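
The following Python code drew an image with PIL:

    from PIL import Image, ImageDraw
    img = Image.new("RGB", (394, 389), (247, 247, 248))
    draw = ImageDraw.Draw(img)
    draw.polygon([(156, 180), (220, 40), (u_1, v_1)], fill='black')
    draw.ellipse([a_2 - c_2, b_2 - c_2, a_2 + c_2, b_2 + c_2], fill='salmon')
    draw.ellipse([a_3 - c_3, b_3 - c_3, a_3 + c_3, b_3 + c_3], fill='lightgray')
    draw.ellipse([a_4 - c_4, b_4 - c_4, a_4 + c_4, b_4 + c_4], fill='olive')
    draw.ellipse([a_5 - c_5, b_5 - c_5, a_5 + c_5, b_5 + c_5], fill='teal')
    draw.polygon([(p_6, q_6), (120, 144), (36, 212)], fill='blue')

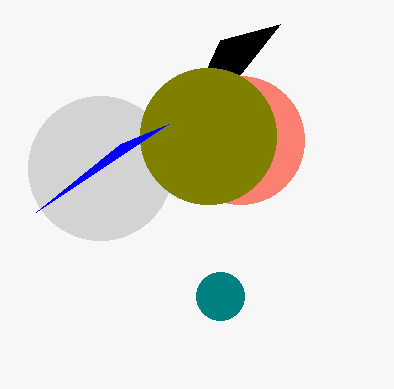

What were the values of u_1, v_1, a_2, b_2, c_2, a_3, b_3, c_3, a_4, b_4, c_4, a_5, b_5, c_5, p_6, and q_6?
u_1 = 280; v_1 = 24; a_2 = 240; b_2 = 140; c_2 = 64; a_3 = 100; b_3 = 168; c_3 = 72; a_4 = 208; b_4 = 136; c_4 = 68; a_5 = 220; b_5 = 296; c_5 = 24; p_6 = 168; q_6 = 124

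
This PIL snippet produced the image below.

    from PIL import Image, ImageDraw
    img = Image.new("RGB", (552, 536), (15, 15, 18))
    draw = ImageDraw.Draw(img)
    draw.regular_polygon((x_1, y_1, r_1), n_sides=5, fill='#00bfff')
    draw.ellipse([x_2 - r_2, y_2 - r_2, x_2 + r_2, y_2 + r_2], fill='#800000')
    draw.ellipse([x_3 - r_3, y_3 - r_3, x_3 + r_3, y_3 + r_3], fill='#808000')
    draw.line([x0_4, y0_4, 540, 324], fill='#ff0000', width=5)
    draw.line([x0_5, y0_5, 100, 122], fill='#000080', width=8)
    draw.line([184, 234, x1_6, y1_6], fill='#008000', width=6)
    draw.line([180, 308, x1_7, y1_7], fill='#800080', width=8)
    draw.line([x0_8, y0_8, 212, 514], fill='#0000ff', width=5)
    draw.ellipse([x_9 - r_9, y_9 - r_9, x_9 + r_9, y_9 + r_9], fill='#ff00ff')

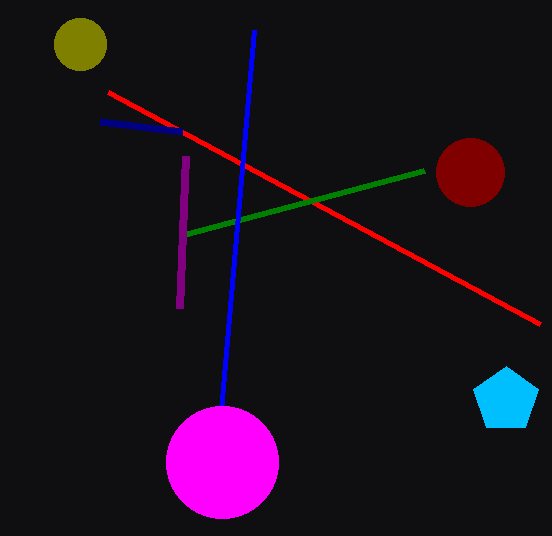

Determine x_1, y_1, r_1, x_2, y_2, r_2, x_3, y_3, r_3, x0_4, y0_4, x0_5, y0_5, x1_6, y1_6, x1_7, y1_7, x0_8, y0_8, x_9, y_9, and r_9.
x_1 = 506, y_1 = 400, r_1 = 34, x_2 = 470, y_2 = 172, r_2 = 34, x_3 = 80, y_3 = 44, r_3 = 26, x0_4 = 108, y0_4 = 92, x0_5 = 182, y0_5 = 132, x1_6 = 424, y1_6 = 170, x1_7 = 186, y1_7 = 156, x0_8 = 254, y0_8 = 30, x_9 = 222, y_9 = 462, r_9 = 56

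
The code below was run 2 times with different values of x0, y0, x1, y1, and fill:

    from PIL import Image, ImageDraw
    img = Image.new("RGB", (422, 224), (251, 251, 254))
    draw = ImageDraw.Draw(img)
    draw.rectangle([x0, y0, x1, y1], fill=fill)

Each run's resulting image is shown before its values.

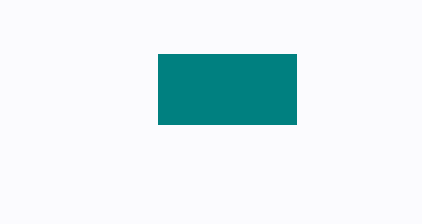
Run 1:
x0 = 158, y0 = 54, x1 = 296, y1 = 124, fill = 'teal'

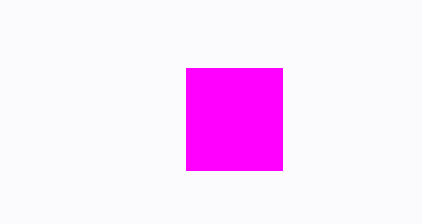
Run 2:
x0 = 186; y0 = 68; x1 = 282; y1 = 170; fill = 'magenta'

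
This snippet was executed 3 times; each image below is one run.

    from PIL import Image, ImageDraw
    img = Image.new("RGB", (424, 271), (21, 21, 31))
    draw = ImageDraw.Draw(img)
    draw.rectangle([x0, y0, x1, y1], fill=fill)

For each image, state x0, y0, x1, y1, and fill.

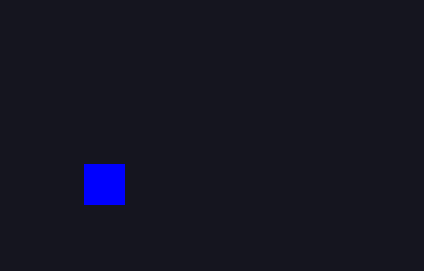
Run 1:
x0 = 84; y0 = 164; x1 = 124; y1 = 204; fill = 'blue'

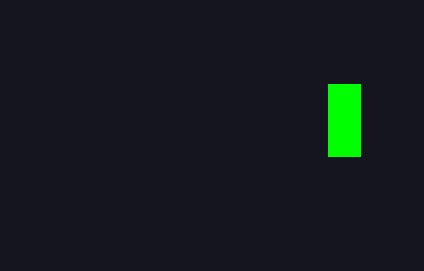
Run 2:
x0 = 328; y0 = 84; x1 = 360; y1 = 156; fill = 'lime'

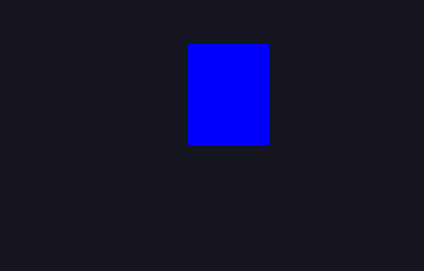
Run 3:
x0 = 188
y0 = 44
x1 = 268
y1 = 144
fill = 'blue'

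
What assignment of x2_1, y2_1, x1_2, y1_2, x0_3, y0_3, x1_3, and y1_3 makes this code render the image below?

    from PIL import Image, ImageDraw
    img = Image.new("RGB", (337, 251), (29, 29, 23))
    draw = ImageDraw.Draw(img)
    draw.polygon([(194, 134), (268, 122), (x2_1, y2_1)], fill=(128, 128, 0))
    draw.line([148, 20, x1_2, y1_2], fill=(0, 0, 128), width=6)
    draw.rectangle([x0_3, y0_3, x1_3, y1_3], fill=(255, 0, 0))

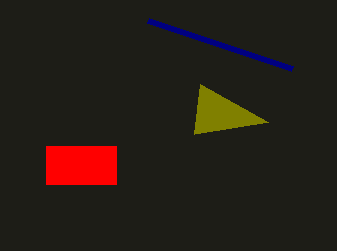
x2_1 = 200, y2_1 = 84, x1_2 = 292, y1_2 = 68, x0_3 = 46, y0_3 = 146, x1_3 = 116, y1_3 = 184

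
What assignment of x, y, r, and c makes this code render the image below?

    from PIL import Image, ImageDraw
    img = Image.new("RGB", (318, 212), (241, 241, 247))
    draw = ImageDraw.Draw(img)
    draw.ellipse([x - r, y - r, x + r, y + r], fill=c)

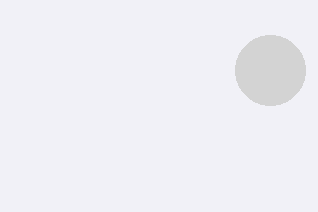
x = 270
y = 70
r = 35
c = 'lightgray'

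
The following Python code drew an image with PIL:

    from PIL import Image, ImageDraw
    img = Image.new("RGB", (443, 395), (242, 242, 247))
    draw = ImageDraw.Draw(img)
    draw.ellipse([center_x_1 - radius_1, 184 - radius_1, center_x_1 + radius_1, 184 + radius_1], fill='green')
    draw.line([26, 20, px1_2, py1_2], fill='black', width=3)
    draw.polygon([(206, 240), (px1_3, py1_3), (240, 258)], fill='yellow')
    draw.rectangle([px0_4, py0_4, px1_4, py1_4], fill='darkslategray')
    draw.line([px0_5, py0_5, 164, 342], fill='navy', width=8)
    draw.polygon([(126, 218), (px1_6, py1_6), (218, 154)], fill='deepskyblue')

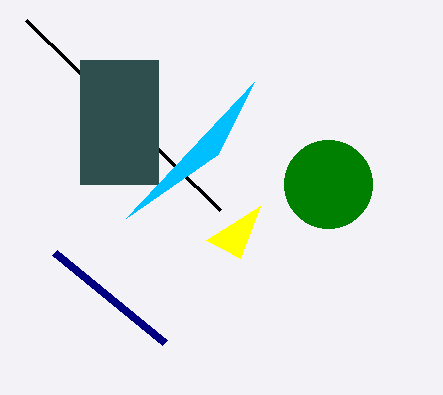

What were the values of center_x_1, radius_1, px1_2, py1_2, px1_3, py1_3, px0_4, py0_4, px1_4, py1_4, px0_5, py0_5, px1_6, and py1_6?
center_x_1 = 328, radius_1 = 44, px1_2 = 220, py1_2 = 210, px1_3 = 260, py1_3 = 206, px0_4 = 80, py0_4 = 60, px1_4 = 158, py1_4 = 184, px0_5 = 54, py0_5 = 252, px1_6 = 254, py1_6 = 82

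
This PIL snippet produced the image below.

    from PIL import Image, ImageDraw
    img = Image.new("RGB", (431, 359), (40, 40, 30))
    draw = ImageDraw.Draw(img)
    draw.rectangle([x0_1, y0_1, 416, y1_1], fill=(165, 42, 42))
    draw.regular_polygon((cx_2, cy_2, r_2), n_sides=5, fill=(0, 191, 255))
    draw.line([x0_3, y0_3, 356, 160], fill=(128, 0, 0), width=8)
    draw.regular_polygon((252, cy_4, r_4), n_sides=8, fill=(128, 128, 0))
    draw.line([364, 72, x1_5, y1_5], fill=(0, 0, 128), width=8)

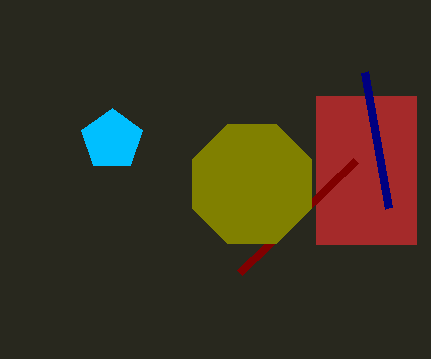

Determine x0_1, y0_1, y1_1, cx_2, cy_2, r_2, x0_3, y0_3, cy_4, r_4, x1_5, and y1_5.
x0_1 = 316, y0_1 = 96, y1_1 = 244, cx_2 = 112, cy_2 = 140, r_2 = 32, x0_3 = 240, y0_3 = 272, cy_4 = 184, r_4 = 64, x1_5 = 388, y1_5 = 208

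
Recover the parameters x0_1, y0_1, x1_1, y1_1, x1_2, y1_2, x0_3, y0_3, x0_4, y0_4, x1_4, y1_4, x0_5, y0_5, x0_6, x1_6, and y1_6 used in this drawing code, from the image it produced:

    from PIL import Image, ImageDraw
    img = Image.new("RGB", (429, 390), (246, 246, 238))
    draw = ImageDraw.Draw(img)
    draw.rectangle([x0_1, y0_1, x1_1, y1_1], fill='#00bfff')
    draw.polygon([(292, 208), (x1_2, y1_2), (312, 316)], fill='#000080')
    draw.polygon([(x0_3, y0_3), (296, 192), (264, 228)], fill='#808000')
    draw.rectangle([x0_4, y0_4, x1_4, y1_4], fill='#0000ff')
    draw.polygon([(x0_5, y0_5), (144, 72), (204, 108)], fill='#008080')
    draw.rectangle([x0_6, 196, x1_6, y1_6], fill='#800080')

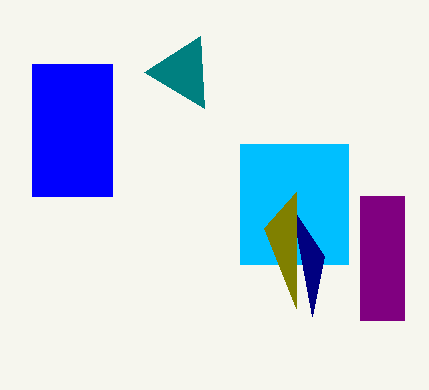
x0_1 = 240; y0_1 = 144; x1_1 = 348; y1_1 = 264; x1_2 = 324; y1_2 = 256; x0_3 = 296; y0_3 = 308; x0_4 = 32; y0_4 = 64; x1_4 = 112; y1_4 = 196; x0_5 = 200; y0_5 = 36; x0_6 = 360; x1_6 = 404; y1_6 = 320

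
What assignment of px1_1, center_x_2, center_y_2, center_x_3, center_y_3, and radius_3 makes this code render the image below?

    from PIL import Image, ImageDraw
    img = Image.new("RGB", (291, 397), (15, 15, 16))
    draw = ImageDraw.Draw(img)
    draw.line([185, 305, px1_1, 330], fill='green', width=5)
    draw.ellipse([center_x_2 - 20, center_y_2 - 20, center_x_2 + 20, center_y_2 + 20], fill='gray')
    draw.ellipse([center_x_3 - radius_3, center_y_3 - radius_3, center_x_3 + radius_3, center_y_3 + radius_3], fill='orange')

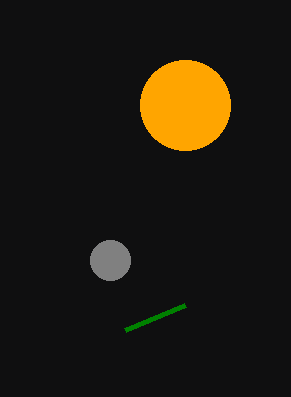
px1_1 = 125, center_x_2 = 110, center_y_2 = 260, center_x_3 = 185, center_y_3 = 105, radius_3 = 45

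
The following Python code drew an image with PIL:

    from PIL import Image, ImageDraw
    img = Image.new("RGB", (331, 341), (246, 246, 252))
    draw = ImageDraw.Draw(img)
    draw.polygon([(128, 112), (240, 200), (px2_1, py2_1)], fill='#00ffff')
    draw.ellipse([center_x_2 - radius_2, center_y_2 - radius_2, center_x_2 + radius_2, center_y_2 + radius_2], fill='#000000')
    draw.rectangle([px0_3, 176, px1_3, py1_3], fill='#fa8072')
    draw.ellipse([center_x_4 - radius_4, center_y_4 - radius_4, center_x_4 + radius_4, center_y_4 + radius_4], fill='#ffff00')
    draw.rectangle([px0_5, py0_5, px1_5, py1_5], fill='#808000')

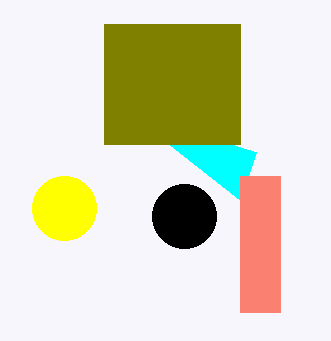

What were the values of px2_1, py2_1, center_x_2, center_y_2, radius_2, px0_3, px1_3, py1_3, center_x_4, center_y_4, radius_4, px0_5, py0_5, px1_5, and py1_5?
px2_1 = 256, py2_1 = 152, center_x_2 = 184, center_y_2 = 216, radius_2 = 32, px0_3 = 240, px1_3 = 280, py1_3 = 312, center_x_4 = 64, center_y_4 = 208, radius_4 = 32, px0_5 = 104, py0_5 = 24, px1_5 = 240, py1_5 = 144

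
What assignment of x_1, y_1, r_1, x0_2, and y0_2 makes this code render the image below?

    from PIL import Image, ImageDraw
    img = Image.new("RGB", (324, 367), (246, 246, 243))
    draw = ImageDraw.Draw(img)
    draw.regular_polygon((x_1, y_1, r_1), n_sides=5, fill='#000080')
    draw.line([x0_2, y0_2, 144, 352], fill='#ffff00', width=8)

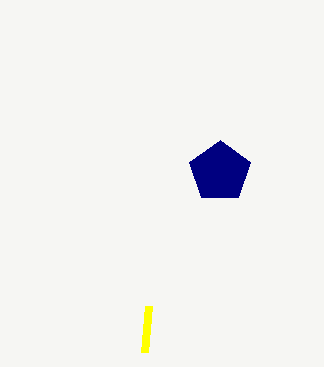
x_1 = 220; y_1 = 172; r_1 = 32; x0_2 = 148; y0_2 = 306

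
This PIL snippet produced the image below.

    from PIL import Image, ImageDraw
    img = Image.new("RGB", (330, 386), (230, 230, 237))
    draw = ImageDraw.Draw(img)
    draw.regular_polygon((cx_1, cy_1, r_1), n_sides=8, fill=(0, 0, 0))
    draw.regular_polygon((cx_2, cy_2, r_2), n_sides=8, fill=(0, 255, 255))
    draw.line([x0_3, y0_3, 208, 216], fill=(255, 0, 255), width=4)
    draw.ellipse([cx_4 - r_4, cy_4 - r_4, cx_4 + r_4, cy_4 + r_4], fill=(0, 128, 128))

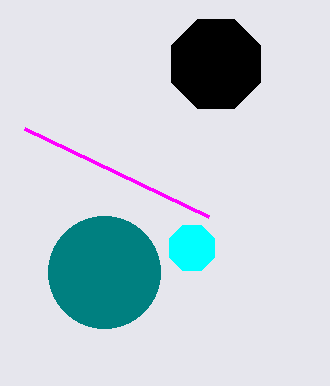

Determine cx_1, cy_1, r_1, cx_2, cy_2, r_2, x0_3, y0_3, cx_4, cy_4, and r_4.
cx_1 = 216; cy_1 = 64; r_1 = 48; cx_2 = 192; cy_2 = 248; r_2 = 24; x0_3 = 24; y0_3 = 128; cx_4 = 104; cy_4 = 272; r_4 = 56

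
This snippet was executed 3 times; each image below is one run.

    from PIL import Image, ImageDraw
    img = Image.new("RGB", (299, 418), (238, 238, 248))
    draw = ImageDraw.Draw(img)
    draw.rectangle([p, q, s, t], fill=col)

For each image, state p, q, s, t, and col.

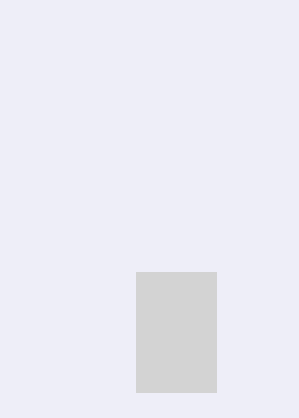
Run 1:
p = 136, q = 272, s = 216, t = 392, col = 'lightgray'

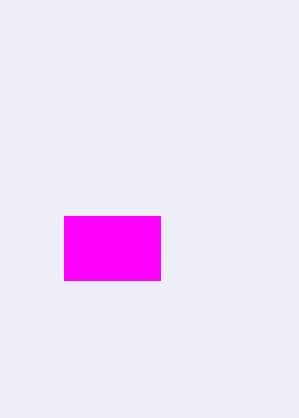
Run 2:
p = 64; q = 216; s = 160; t = 280; col = 'magenta'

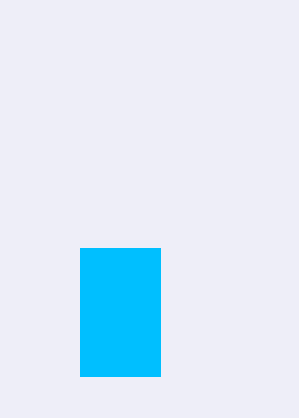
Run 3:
p = 80
q = 248
s = 160
t = 376
col = 'deepskyblue'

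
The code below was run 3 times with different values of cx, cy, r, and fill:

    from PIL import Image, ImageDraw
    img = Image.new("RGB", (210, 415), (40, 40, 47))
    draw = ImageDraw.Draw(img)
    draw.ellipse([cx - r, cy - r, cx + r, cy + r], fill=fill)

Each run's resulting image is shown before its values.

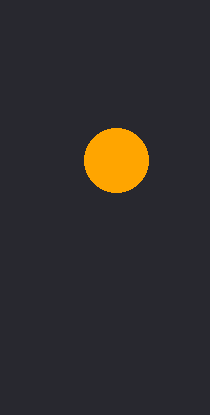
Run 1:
cx = 116, cy = 160, r = 32, fill = 'orange'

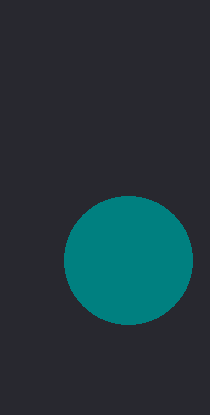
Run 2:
cx = 128, cy = 260, r = 64, fill = 'teal'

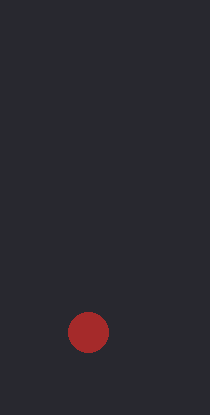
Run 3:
cx = 88; cy = 332; r = 20; fill = 'brown'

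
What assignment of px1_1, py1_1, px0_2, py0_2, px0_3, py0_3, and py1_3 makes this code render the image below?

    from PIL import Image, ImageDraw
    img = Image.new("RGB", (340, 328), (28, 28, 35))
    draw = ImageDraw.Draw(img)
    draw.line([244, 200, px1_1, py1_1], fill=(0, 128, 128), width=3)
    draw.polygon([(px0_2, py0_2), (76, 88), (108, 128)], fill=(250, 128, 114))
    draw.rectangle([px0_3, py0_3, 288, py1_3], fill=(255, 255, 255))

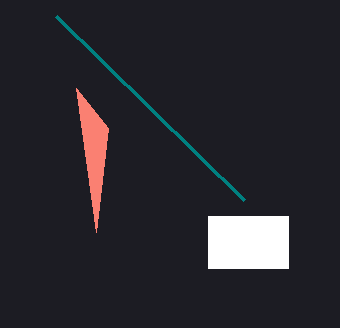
px1_1 = 56, py1_1 = 16, px0_2 = 96, py0_2 = 232, px0_3 = 208, py0_3 = 216, py1_3 = 268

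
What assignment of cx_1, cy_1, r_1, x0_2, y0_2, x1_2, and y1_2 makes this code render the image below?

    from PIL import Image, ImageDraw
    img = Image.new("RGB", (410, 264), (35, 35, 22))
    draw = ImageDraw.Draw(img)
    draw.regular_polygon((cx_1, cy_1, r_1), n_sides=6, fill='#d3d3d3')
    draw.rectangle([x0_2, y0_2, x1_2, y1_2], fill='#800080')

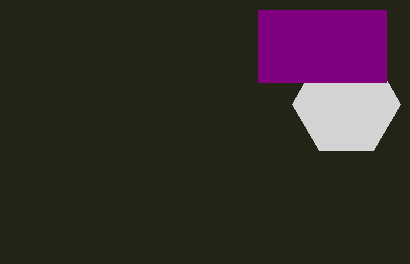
cx_1 = 346
cy_1 = 104
r_1 = 54
x0_2 = 258
y0_2 = 10
x1_2 = 386
y1_2 = 82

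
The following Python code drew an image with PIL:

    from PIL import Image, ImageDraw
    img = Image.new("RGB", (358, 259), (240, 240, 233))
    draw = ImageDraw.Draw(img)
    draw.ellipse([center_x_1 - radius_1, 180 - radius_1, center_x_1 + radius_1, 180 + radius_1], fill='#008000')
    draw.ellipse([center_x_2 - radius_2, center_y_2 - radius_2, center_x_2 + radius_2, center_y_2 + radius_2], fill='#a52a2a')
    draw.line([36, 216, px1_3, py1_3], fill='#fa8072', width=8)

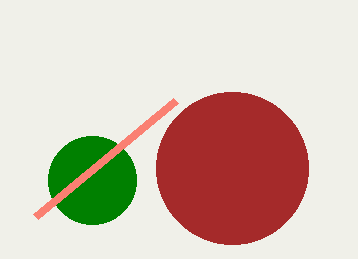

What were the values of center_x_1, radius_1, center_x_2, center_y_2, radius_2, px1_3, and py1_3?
center_x_1 = 92
radius_1 = 44
center_x_2 = 232
center_y_2 = 168
radius_2 = 76
px1_3 = 176
py1_3 = 100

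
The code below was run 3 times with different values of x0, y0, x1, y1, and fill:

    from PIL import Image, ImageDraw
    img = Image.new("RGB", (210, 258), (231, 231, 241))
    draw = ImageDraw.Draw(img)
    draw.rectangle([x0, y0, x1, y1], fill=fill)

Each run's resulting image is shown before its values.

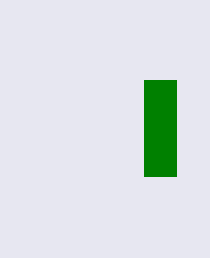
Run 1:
x0 = 144, y0 = 80, x1 = 176, y1 = 176, fill = 'green'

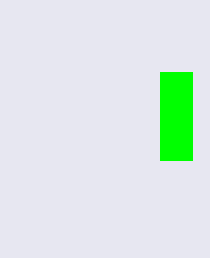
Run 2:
x0 = 160
y0 = 72
x1 = 192
y1 = 160
fill = 'lime'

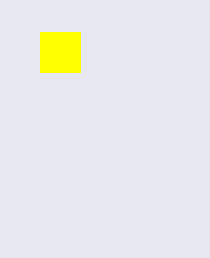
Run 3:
x0 = 40
y0 = 32
x1 = 80
y1 = 72
fill = 'yellow'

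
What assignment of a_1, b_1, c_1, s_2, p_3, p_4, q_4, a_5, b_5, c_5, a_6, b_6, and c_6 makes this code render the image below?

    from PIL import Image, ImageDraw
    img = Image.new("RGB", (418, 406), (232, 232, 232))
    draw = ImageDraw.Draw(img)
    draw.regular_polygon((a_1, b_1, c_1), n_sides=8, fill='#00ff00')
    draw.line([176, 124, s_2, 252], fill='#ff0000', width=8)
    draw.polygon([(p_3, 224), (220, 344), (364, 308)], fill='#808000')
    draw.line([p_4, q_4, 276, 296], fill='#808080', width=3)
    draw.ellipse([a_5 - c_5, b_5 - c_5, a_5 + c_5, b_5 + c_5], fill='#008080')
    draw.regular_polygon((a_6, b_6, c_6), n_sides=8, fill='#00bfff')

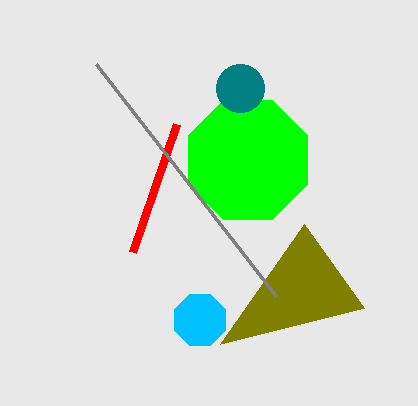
a_1 = 248; b_1 = 160; c_1 = 64; s_2 = 132; p_3 = 304; p_4 = 96; q_4 = 64; a_5 = 240; b_5 = 88; c_5 = 24; a_6 = 200; b_6 = 320; c_6 = 28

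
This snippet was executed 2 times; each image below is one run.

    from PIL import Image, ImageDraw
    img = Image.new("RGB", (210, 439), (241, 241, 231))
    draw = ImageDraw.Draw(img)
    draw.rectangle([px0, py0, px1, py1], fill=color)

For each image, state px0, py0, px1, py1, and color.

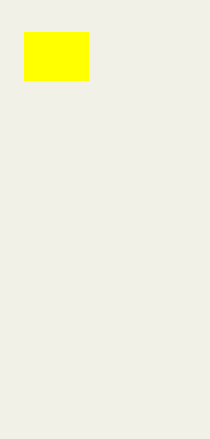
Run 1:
px0 = 24; py0 = 32; px1 = 88; py1 = 80; color = 'yellow'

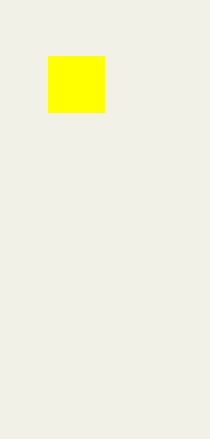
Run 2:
px0 = 48
py0 = 56
px1 = 104
py1 = 112
color = 'yellow'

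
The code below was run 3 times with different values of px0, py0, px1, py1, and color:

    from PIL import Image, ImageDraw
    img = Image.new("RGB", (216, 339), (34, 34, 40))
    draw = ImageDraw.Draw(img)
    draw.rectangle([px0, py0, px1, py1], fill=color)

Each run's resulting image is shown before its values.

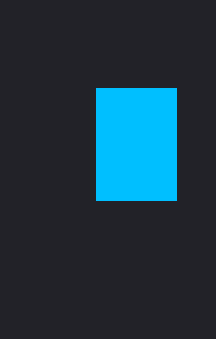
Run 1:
px0 = 96, py0 = 88, px1 = 176, py1 = 200, color = 'deepskyblue'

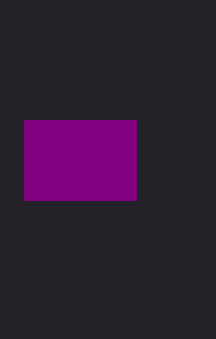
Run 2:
px0 = 24; py0 = 120; px1 = 136; py1 = 200; color = 'purple'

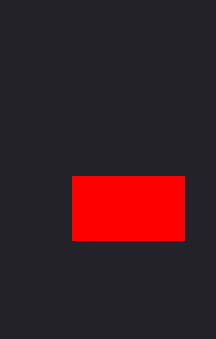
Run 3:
px0 = 72; py0 = 176; px1 = 184; py1 = 240; color = 'red'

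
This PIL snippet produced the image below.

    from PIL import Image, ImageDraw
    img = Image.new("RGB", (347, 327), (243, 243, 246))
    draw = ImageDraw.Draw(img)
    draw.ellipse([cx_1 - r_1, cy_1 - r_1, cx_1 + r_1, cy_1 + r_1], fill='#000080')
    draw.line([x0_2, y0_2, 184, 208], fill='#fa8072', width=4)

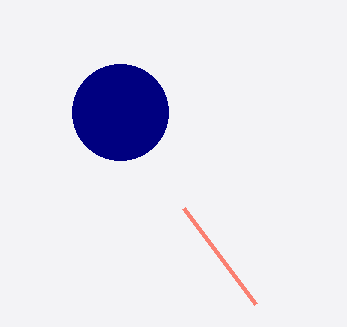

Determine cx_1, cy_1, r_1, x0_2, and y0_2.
cx_1 = 120
cy_1 = 112
r_1 = 48
x0_2 = 256
y0_2 = 304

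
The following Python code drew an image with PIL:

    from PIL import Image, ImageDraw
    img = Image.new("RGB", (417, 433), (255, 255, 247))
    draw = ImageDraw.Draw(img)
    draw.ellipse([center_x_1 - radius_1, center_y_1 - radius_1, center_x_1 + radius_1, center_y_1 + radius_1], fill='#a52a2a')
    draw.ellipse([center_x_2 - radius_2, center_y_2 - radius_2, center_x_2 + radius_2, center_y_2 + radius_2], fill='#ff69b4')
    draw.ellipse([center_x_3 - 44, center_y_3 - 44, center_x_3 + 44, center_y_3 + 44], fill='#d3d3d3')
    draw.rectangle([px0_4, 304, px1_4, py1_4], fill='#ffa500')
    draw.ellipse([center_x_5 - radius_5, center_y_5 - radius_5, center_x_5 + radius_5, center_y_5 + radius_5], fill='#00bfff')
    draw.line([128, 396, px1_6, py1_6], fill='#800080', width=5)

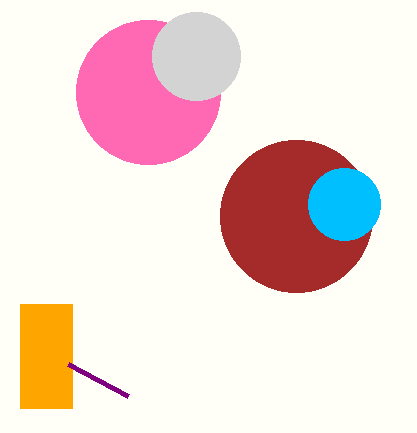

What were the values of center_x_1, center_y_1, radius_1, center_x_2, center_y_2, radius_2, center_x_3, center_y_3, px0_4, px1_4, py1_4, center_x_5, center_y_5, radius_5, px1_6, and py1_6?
center_x_1 = 296
center_y_1 = 216
radius_1 = 76
center_x_2 = 148
center_y_2 = 92
radius_2 = 72
center_x_3 = 196
center_y_3 = 56
px0_4 = 20
px1_4 = 72
py1_4 = 408
center_x_5 = 344
center_y_5 = 204
radius_5 = 36
px1_6 = 68
py1_6 = 364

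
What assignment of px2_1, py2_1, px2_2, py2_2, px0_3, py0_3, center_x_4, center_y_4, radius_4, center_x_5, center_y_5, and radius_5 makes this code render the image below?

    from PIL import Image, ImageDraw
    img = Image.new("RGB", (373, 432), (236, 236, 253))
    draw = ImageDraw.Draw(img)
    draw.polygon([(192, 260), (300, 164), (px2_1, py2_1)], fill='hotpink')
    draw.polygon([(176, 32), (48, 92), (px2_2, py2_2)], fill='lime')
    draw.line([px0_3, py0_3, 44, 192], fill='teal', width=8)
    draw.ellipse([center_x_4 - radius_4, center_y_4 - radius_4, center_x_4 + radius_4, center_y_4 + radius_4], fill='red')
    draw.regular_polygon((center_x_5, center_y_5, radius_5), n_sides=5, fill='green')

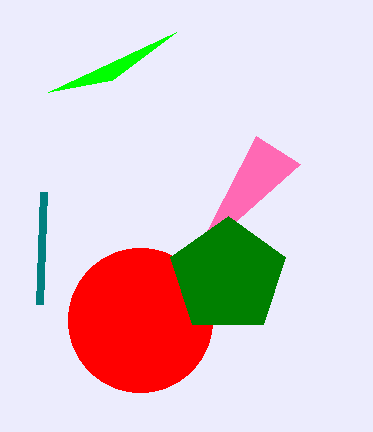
px2_1 = 256, py2_1 = 136, px2_2 = 112, py2_2 = 80, px0_3 = 40, py0_3 = 304, center_x_4 = 140, center_y_4 = 320, radius_4 = 72, center_x_5 = 228, center_y_5 = 276, radius_5 = 60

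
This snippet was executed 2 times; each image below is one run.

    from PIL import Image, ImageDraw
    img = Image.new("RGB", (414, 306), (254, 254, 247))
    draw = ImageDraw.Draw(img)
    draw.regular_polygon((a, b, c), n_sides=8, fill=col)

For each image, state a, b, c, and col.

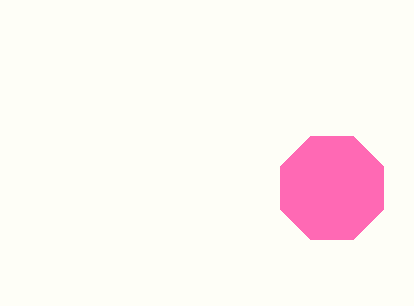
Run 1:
a = 332
b = 188
c = 56
col = 'hotpink'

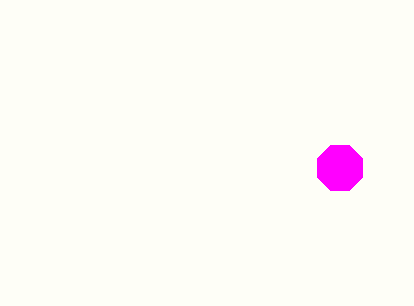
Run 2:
a = 340, b = 168, c = 24, col = 'magenta'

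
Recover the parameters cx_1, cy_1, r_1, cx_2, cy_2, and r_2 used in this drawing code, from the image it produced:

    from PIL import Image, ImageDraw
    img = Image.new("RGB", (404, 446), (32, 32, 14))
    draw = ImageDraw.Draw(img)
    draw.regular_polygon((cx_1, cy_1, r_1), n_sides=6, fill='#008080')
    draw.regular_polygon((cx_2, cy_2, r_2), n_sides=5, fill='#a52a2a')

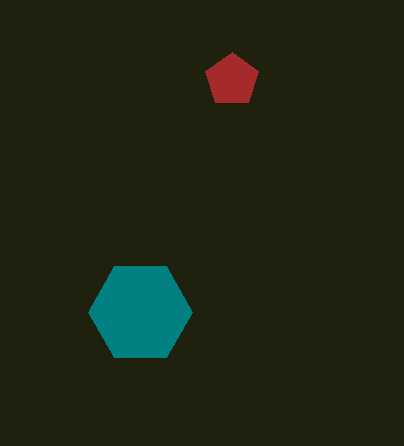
cx_1 = 140
cy_1 = 312
r_1 = 52
cx_2 = 232
cy_2 = 80
r_2 = 28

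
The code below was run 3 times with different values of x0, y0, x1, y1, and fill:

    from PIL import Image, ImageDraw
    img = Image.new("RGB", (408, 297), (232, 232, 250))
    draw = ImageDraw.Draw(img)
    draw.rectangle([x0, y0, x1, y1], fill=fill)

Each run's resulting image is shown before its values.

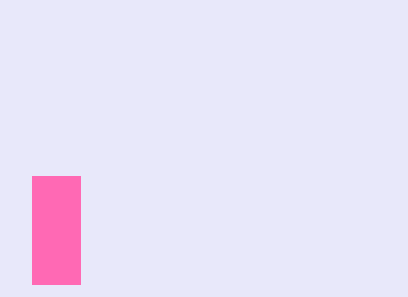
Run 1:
x0 = 32
y0 = 176
x1 = 80
y1 = 284
fill = 'hotpink'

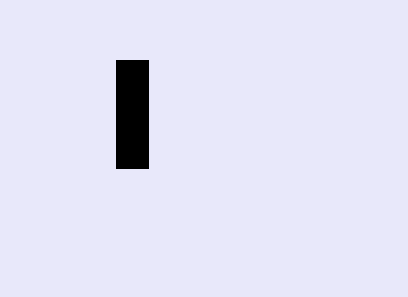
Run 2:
x0 = 116, y0 = 60, x1 = 148, y1 = 168, fill = 'black'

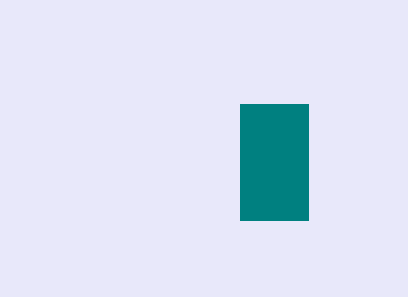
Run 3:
x0 = 240; y0 = 104; x1 = 308; y1 = 220; fill = 'teal'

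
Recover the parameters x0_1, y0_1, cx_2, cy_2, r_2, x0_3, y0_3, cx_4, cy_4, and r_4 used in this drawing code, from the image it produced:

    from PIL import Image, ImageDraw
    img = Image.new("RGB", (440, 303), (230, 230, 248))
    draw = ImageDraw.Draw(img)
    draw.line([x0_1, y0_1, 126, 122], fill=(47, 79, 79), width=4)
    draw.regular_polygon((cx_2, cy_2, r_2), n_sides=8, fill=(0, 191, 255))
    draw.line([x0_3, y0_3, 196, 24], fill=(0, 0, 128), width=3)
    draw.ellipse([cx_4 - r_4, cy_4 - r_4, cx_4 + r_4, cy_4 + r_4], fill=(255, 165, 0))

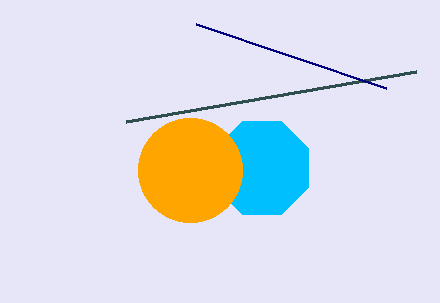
x0_1 = 416
y0_1 = 72
cx_2 = 262
cy_2 = 168
r_2 = 50
x0_3 = 386
y0_3 = 88
cx_4 = 190
cy_4 = 170
r_4 = 52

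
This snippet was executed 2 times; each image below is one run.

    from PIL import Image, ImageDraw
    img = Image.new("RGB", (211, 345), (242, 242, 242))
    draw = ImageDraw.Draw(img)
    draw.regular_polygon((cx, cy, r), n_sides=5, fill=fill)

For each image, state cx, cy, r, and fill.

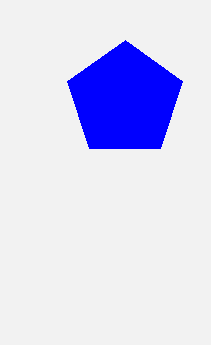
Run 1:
cx = 125
cy = 100
r = 60
fill = 'blue'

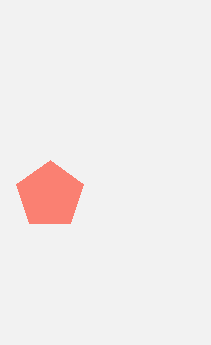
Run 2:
cx = 50; cy = 195; r = 35; fill = 'salmon'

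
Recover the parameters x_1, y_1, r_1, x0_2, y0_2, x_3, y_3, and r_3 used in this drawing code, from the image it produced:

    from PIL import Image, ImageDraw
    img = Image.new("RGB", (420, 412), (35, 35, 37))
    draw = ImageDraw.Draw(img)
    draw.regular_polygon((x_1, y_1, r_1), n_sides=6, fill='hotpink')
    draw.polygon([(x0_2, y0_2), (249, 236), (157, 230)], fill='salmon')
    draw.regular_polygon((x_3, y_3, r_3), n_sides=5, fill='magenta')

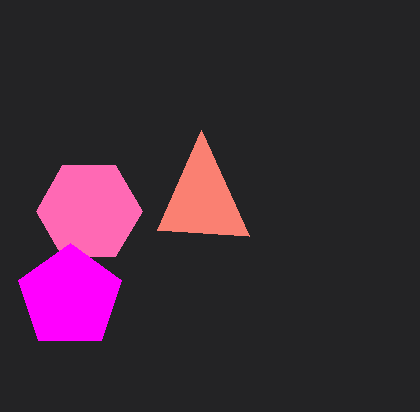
x_1 = 89, y_1 = 211, r_1 = 53, x0_2 = 201, y0_2 = 130, x_3 = 70, y_3 = 297, r_3 = 54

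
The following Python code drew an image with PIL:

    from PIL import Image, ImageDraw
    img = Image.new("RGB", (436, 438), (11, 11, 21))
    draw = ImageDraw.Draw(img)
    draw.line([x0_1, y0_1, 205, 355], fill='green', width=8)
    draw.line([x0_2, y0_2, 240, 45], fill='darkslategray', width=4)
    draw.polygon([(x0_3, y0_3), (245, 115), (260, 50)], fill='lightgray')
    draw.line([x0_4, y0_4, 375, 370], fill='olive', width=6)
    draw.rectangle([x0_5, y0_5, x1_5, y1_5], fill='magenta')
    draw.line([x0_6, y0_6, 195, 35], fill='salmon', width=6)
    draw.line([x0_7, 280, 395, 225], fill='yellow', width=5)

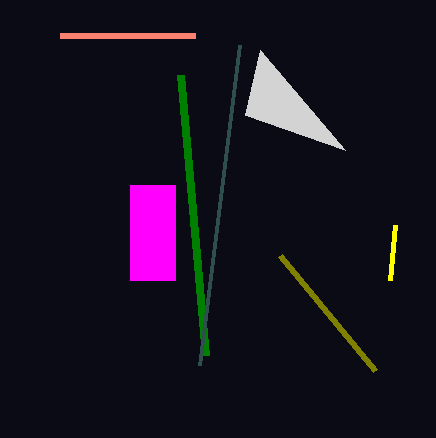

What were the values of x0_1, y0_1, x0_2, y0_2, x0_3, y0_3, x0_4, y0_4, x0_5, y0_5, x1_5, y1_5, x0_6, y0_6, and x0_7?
x0_1 = 180; y0_1 = 75; x0_2 = 200; y0_2 = 365; x0_3 = 345; y0_3 = 150; x0_4 = 280; y0_4 = 255; x0_5 = 130; y0_5 = 185; x1_5 = 175; y1_5 = 280; x0_6 = 60; y0_6 = 35; x0_7 = 390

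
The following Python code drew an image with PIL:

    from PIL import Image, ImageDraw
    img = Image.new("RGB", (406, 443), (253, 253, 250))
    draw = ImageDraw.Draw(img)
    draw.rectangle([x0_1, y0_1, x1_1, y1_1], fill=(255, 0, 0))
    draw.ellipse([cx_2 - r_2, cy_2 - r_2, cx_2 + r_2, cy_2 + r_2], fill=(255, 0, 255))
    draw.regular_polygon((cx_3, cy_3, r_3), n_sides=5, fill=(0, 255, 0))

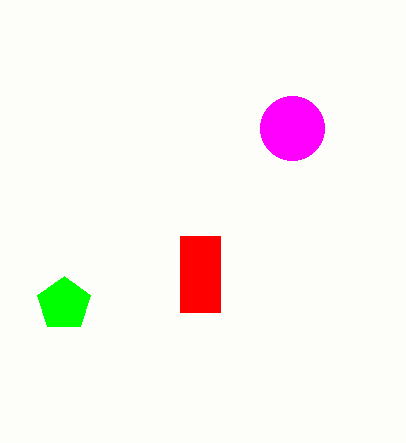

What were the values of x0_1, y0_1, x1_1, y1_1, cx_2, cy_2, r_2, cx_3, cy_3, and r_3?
x0_1 = 180, y0_1 = 236, x1_1 = 220, y1_1 = 312, cx_2 = 292, cy_2 = 128, r_2 = 32, cx_3 = 64, cy_3 = 304, r_3 = 28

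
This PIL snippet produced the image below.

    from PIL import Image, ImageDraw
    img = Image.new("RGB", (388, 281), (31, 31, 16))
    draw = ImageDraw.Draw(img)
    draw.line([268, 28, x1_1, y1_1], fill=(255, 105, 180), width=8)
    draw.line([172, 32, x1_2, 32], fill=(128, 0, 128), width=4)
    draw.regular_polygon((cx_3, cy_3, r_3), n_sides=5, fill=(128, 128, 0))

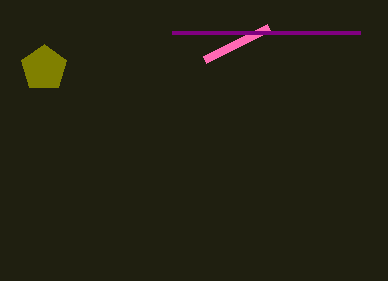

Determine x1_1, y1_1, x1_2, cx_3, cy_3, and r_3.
x1_1 = 204
y1_1 = 60
x1_2 = 360
cx_3 = 44
cy_3 = 68
r_3 = 24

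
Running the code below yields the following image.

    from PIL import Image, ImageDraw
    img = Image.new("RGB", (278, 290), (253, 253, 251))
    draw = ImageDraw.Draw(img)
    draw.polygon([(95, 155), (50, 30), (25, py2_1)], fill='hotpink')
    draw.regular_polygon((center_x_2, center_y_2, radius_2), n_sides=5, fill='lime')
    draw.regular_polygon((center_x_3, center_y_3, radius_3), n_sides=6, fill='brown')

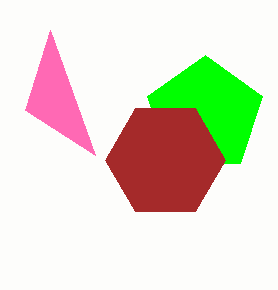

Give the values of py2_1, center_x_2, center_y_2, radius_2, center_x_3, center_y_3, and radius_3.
py2_1 = 110, center_x_2 = 205, center_y_2 = 115, radius_2 = 60, center_x_3 = 165, center_y_3 = 160, radius_3 = 60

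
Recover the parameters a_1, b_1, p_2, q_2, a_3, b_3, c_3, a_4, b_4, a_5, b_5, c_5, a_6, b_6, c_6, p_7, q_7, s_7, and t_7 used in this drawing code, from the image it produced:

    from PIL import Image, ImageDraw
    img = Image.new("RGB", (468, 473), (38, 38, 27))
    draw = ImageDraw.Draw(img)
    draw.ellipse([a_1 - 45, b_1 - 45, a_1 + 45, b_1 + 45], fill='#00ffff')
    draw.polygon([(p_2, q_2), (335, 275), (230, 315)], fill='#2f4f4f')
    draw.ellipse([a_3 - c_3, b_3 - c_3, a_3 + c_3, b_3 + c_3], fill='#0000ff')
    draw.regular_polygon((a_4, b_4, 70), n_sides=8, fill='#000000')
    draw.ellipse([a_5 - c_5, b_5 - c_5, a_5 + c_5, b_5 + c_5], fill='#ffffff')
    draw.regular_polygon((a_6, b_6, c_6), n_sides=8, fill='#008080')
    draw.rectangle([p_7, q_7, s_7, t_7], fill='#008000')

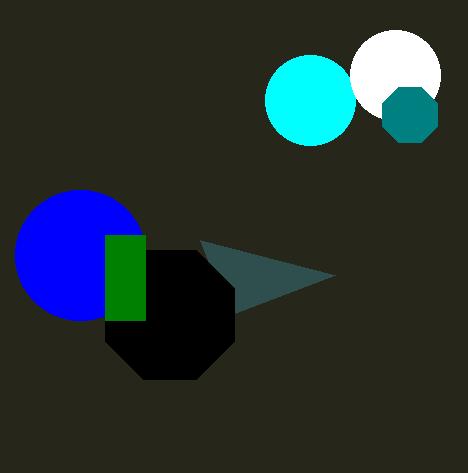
a_1 = 310
b_1 = 100
p_2 = 200
q_2 = 240
a_3 = 80
b_3 = 255
c_3 = 65
a_4 = 170
b_4 = 315
a_5 = 395
b_5 = 75
c_5 = 45
a_6 = 410
b_6 = 115
c_6 = 30
p_7 = 105
q_7 = 235
s_7 = 145
t_7 = 320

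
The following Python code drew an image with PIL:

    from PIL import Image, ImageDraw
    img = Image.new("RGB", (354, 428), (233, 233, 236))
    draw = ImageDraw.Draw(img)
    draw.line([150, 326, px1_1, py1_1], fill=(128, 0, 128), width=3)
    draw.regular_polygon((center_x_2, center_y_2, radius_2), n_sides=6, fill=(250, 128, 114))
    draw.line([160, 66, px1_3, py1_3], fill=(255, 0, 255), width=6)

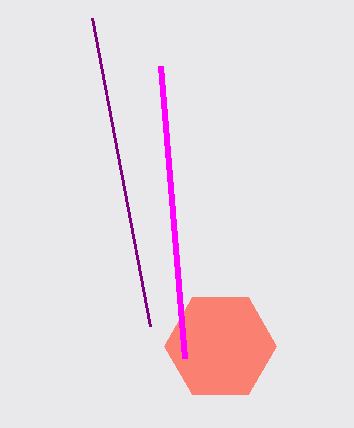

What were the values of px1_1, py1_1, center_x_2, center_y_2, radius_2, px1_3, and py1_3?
px1_1 = 92, py1_1 = 18, center_x_2 = 220, center_y_2 = 346, radius_2 = 56, px1_3 = 184, py1_3 = 358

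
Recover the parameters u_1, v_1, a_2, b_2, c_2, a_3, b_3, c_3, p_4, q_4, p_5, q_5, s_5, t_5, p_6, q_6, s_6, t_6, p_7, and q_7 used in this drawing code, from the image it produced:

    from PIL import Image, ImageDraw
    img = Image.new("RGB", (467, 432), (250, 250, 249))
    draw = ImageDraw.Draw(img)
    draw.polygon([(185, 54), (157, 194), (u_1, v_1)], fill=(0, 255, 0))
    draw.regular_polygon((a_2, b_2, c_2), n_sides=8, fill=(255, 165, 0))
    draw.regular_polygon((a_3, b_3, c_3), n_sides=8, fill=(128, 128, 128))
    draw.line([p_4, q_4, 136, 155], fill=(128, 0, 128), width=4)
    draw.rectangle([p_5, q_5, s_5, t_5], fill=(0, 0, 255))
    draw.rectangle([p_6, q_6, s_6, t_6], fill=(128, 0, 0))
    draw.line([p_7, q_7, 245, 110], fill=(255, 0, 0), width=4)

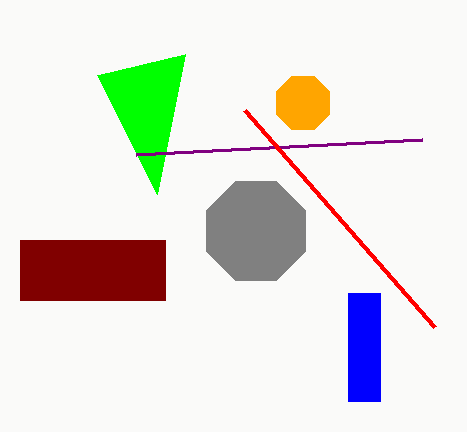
u_1 = 97, v_1 = 75, a_2 = 303, b_2 = 103, c_2 = 29, a_3 = 256, b_3 = 231, c_3 = 54, p_4 = 422, q_4 = 140, p_5 = 348, q_5 = 293, s_5 = 380, t_5 = 401, p_6 = 20, q_6 = 240, s_6 = 165, t_6 = 300, p_7 = 435, q_7 = 327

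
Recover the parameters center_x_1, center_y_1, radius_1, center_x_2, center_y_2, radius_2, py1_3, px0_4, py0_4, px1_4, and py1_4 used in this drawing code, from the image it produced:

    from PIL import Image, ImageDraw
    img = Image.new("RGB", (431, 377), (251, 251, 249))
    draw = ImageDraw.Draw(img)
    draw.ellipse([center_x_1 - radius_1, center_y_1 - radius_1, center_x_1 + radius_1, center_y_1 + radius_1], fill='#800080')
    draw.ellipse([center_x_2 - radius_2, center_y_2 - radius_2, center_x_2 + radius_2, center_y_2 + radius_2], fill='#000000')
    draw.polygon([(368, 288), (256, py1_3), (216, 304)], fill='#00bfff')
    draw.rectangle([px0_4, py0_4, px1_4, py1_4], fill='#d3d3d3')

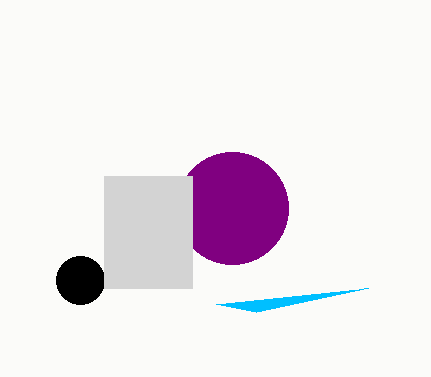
center_x_1 = 232; center_y_1 = 208; radius_1 = 56; center_x_2 = 80; center_y_2 = 280; radius_2 = 24; py1_3 = 312; px0_4 = 104; py0_4 = 176; px1_4 = 192; py1_4 = 288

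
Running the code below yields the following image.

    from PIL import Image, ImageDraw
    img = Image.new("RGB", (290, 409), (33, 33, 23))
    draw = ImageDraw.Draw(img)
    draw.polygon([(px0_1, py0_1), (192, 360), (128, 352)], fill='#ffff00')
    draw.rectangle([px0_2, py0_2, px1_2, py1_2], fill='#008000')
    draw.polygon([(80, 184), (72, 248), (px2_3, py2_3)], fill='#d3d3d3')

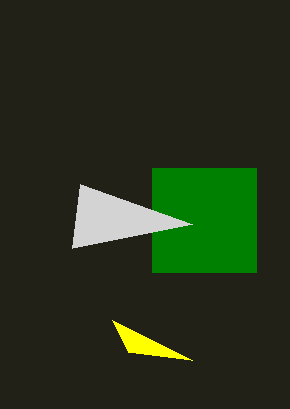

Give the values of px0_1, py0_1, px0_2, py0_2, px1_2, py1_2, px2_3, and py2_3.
px0_1 = 112
py0_1 = 320
px0_2 = 152
py0_2 = 168
px1_2 = 256
py1_2 = 272
px2_3 = 192
py2_3 = 224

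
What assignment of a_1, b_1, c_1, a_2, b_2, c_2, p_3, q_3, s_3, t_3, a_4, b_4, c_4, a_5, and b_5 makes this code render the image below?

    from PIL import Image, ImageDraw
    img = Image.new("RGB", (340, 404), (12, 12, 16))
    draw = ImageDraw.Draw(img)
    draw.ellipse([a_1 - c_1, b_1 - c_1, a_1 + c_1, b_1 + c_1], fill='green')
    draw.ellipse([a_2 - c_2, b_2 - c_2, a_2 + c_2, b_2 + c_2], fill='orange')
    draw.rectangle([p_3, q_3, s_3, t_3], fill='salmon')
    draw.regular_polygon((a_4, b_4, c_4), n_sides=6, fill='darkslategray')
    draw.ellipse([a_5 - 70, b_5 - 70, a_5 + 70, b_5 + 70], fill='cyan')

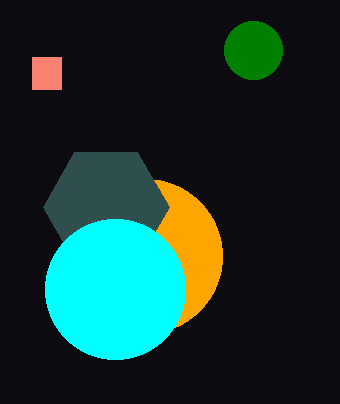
a_1 = 253, b_1 = 50, c_1 = 29, a_2 = 145, b_2 = 256, c_2 = 77, p_3 = 32, q_3 = 57, s_3 = 61, t_3 = 89, a_4 = 106, b_4 = 207, c_4 = 63, a_5 = 115, b_5 = 289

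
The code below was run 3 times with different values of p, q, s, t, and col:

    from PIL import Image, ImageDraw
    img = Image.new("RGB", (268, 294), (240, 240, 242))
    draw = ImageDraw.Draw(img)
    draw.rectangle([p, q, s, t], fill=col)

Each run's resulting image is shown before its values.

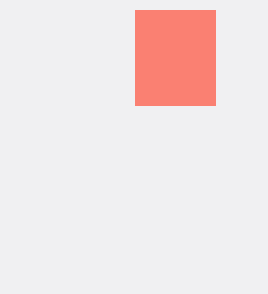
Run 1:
p = 135
q = 10
s = 215
t = 105
col = 'salmon'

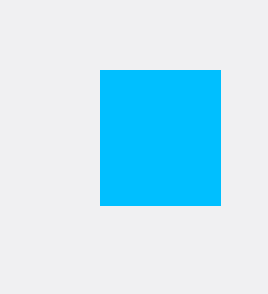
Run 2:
p = 100; q = 70; s = 220; t = 205; col = 'deepskyblue'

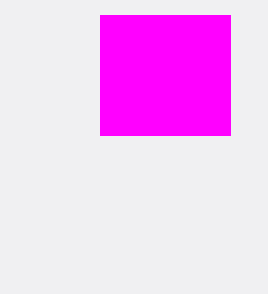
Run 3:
p = 100, q = 15, s = 230, t = 135, col = 'magenta'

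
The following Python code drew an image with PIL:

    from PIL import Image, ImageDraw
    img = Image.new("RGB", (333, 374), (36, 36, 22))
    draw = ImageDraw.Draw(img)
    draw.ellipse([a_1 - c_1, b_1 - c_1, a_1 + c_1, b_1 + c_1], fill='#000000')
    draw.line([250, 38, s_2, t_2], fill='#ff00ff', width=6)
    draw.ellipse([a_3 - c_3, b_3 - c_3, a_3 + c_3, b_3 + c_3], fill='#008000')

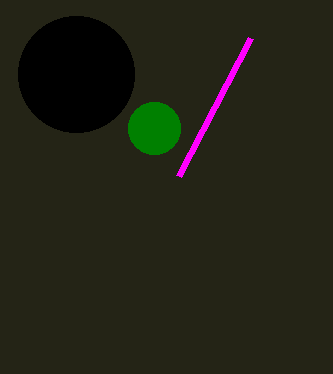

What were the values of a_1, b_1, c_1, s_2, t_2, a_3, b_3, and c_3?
a_1 = 76, b_1 = 74, c_1 = 58, s_2 = 178, t_2 = 176, a_3 = 154, b_3 = 128, c_3 = 26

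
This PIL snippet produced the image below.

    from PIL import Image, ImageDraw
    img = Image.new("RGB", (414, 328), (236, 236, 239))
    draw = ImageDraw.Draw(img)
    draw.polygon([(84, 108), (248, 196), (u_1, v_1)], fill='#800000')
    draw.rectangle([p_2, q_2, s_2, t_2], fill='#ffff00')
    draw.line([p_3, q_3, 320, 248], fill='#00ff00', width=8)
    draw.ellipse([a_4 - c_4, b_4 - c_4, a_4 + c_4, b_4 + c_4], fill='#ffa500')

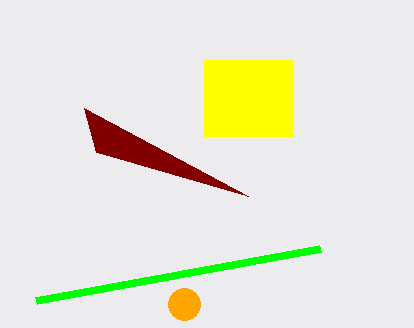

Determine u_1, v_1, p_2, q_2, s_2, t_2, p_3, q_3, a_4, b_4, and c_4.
u_1 = 96, v_1 = 152, p_2 = 204, q_2 = 60, s_2 = 292, t_2 = 136, p_3 = 36, q_3 = 300, a_4 = 184, b_4 = 304, c_4 = 16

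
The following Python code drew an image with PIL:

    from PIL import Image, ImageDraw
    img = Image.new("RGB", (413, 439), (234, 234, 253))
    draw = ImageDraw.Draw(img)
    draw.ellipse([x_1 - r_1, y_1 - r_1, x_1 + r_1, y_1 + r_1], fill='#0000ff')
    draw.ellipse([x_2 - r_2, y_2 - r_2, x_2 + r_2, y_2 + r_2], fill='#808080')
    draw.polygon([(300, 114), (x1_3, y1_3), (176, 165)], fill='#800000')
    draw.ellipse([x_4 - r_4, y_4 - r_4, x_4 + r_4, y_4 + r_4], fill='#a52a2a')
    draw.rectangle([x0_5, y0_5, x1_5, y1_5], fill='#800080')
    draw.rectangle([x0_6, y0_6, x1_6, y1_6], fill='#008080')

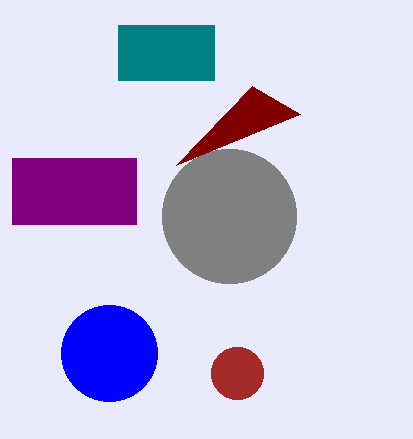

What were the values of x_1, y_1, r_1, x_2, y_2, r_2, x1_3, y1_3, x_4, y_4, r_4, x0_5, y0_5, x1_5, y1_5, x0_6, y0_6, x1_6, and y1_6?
x_1 = 109; y_1 = 353; r_1 = 48; x_2 = 229; y_2 = 216; r_2 = 67; x1_3 = 252; y1_3 = 86; x_4 = 237; y_4 = 373; r_4 = 26; x0_5 = 12; y0_5 = 158; x1_5 = 136; y1_5 = 224; x0_6 = 118; y0_6 = 25; x1_6 = 214; y1_6 = 80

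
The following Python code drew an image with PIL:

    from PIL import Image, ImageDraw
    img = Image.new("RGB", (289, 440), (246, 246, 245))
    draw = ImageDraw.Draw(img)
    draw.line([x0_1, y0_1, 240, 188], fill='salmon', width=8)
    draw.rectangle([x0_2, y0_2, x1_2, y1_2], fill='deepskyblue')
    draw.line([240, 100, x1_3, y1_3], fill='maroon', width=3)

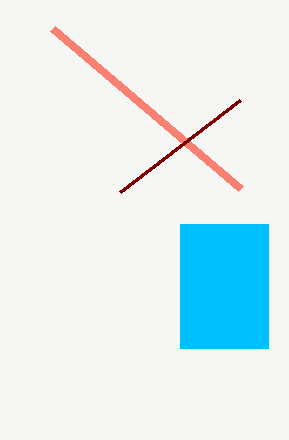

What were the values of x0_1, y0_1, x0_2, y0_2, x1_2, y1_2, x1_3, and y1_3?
x0_1 = 52, y0_1 = 28, x0_2 = 180, y0_2 = 224, x1_2 = 268, y1_2 = 348, x1_3 = 120, y1_3 = 192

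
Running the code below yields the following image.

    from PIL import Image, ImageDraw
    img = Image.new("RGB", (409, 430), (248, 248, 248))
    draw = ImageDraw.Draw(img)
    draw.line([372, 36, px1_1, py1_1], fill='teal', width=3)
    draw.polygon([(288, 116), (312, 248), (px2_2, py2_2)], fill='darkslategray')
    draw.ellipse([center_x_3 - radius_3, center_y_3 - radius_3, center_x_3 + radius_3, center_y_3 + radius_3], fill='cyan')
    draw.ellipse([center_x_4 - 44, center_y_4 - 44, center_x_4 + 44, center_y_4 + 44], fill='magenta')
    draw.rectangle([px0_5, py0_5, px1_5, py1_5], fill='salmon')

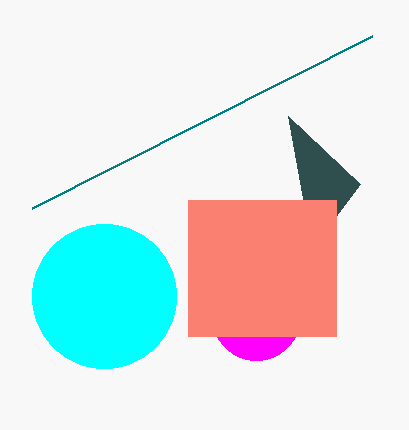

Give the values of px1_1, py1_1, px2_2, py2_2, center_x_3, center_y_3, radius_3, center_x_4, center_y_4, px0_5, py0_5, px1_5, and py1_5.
px1_1 = 32; py1_1 = 208; px2_2 = 360; py2_2 = 184; center_x_3 = 104; center_y_3 = 296; radius_3 = 72; center_x_4 = 256; center_y_4 = 316; px0_5 = 188; py0_5 = 200; px1_5 = 336; py1_5 = 336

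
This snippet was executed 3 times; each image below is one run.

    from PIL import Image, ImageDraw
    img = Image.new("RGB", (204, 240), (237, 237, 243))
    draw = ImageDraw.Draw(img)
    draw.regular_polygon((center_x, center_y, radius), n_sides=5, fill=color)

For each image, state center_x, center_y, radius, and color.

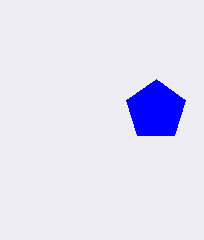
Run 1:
center_x = 156
center_y = 110
radius = 31
color = 'blue'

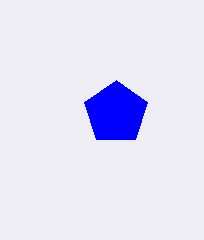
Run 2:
center_x = 116, center_y = 113, radius = 33, color = 'blue'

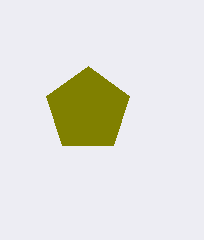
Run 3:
center_x = 88; center_y = 110; radius = 44; color = 'olive'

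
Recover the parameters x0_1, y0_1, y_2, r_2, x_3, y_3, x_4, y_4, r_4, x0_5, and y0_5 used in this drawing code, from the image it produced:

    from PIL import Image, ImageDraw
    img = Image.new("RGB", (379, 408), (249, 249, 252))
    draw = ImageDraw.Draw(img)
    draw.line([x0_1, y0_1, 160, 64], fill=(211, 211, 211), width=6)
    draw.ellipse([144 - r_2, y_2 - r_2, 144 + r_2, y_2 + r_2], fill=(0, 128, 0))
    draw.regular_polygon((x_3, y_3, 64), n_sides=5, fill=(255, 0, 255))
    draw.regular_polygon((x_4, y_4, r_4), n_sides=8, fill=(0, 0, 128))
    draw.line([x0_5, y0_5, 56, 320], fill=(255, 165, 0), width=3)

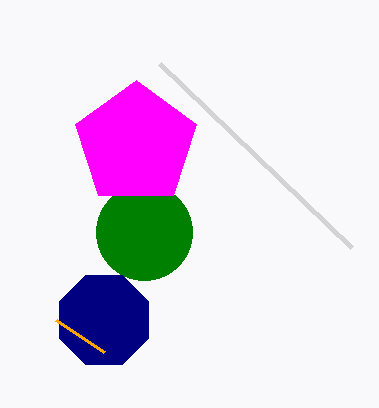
x0_1 = 352; y0_1 = 248; y_2 = 232; r_2 = 48; x_3 = 136; y_3 = 144; x_4 = 104; y_4 = 320; r_4 = 48; x0_5 = 104; y0_5 = 352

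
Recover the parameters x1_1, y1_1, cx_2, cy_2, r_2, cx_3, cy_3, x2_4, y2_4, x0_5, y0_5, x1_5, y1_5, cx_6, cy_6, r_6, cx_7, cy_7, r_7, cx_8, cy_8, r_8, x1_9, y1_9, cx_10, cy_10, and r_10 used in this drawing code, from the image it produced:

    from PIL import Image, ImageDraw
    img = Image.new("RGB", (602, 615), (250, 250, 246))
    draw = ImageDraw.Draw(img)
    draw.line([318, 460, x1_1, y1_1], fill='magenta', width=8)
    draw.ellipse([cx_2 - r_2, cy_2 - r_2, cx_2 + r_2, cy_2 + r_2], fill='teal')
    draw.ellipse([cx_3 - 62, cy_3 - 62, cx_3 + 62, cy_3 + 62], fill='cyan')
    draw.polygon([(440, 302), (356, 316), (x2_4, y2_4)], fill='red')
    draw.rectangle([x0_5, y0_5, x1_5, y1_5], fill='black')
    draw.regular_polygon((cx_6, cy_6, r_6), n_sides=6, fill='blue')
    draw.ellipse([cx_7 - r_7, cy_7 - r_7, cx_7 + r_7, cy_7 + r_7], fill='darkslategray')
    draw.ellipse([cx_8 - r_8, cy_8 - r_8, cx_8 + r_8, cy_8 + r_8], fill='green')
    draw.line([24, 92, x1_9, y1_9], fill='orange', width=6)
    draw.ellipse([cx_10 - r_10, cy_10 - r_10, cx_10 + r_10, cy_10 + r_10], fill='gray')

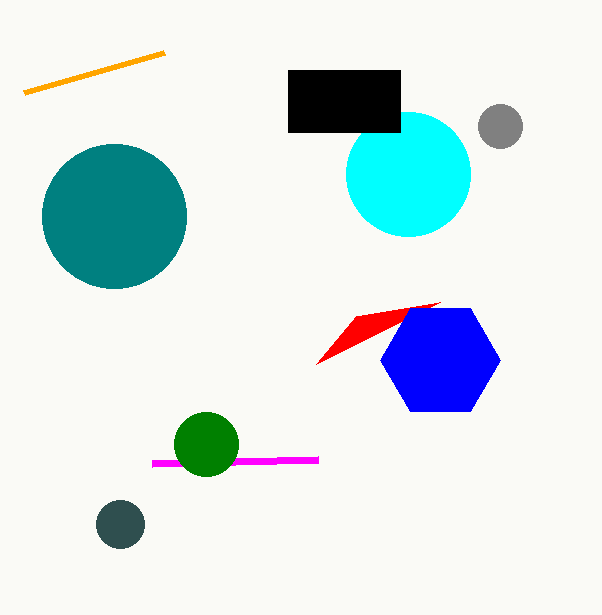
x1_1 = 152, y1_1 = 464, cx_2 = 114, cy_2 = 216, r_2 = 72, cx_3 = 408, cy_3 = 174, x2_4 = 316, y2_4 = 364, x0_5 = 288, y0_5 = 70, x1_5 = 400, y1_5 = 132, cx_6 = 440, cy_6 = 360, r_6 = 60, cx_7 = 120, cy_7 = 524, r_7 = 24, cx_8 = 206, cy_8 = 444, r_8 = 32, x1_9 = 164, y1_9 = 52, cx_10 = 500, cy_10 = 126, r_10 = 22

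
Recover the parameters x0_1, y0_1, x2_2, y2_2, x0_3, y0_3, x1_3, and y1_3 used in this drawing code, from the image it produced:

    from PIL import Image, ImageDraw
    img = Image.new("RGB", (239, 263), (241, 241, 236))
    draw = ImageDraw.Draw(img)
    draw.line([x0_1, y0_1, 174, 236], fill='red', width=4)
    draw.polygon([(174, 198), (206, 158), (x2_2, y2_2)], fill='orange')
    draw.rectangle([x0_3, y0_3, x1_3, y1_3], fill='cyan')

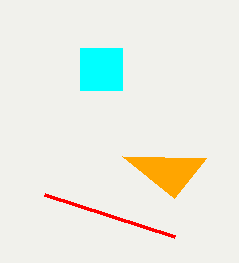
x0_1 = 44
y0_1 = 194
x2_2 = 122
y2_2 = 156
x0_3 = 80
y0_3 = 48
x1_3 = 122
y1_3 = 90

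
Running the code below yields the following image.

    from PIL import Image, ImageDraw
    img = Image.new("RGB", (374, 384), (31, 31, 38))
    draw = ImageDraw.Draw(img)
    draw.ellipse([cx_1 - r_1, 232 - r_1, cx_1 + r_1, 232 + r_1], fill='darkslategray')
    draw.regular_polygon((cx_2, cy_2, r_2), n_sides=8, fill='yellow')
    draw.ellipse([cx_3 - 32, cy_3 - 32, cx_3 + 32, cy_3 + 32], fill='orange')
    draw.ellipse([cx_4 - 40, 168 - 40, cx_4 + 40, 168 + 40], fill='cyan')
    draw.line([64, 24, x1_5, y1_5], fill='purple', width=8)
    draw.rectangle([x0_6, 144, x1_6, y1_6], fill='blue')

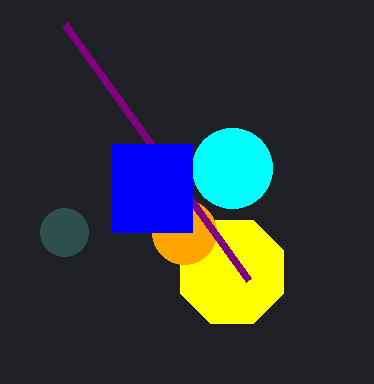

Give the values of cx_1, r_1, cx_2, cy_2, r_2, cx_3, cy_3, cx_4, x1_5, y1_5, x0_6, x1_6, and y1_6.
cx_1 = 64
r_1 = 24
cx_2 = 232
cy_2 = 272
r_2 = 56
cx_3 = 184
cy_3 = 232
cx_4 = 232
x1_5 = 248
y1_5 = 280
x0_6 = 112
x1_6 = 192
y1_6 = 232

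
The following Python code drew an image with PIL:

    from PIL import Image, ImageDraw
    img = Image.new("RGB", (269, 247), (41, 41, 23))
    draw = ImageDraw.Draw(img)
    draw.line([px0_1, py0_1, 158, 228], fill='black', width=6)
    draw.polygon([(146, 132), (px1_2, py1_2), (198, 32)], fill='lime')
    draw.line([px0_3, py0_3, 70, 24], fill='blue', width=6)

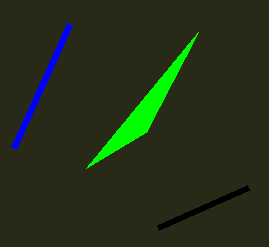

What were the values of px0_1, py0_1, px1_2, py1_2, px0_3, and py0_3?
px0_1 = 248; py0_1 = 188; px1_2 = 86; py1_2 = 168; px0_3 = 14; py0_3 = 148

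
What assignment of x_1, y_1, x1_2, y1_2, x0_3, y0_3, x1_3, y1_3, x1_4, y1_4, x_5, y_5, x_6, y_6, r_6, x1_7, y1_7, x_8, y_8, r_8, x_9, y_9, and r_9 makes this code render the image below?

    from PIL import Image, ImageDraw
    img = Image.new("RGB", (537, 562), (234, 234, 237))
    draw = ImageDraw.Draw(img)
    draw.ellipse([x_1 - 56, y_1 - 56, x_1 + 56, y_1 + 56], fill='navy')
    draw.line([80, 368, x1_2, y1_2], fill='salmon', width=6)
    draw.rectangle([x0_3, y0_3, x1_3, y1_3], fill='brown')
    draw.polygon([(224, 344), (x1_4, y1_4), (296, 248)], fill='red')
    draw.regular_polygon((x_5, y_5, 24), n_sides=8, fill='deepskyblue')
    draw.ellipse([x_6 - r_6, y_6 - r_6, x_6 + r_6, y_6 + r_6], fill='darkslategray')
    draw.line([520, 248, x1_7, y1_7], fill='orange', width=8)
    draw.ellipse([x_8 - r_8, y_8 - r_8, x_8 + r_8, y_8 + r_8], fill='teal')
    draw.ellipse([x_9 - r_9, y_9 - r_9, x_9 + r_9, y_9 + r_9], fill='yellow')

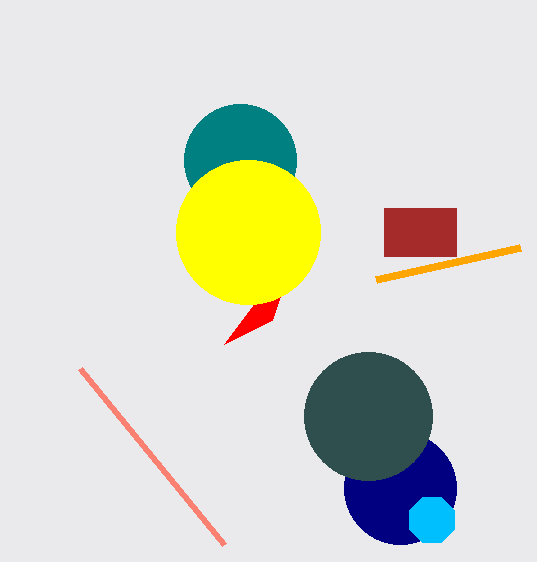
x_1 = 400
y_1 = 488
x1_2 = 224
y1_2 = 544
x0_3 = 384
y0_3 = 208
x1_3 = 456
y1_3 = 256
x1_4 = 272
y1_4 = 320
x_5 = 432
y_5 = 520
x_6 = 368
y_6 = 416
r_6 = 64
x1_7 = 376
y1_7 = 280
x_8 = 240
y_8 = 160
r_8 = 56
x_9 = 248
y_9 = 232
r_9 = 72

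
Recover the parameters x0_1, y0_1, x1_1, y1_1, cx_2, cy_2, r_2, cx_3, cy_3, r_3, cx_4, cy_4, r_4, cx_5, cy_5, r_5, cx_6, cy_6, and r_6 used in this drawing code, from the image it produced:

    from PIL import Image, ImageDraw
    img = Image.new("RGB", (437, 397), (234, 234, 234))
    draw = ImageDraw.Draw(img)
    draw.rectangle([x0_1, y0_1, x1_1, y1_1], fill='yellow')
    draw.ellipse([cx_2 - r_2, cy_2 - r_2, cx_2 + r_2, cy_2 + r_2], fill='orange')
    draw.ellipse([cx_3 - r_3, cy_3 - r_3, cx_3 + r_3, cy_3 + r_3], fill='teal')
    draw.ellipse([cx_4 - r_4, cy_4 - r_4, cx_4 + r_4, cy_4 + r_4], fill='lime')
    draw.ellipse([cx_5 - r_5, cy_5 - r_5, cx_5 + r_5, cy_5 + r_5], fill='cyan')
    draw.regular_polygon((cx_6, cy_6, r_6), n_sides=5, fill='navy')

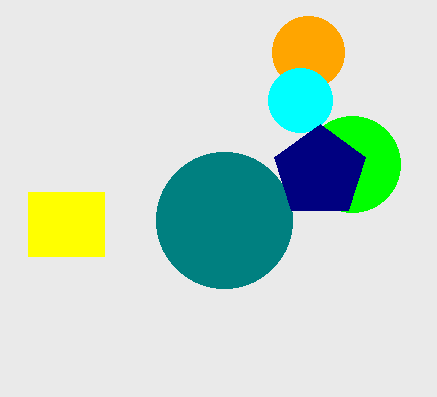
x0_1 = 28
y0_1 = 192
x1_1 = 104
y1_1 = 256
cx_2 = 308
cy_2 = 52
r_2 = 36
cx_3 = 224
cy_3 = 220
r_3 = 68
cx_4 = 352
cy_4 = 164
r_4 = 48
cx_5 = 300
cy_5 = 100
r_5 = 32
cx_6 = 320
cy_6 = 172
r_6 = 48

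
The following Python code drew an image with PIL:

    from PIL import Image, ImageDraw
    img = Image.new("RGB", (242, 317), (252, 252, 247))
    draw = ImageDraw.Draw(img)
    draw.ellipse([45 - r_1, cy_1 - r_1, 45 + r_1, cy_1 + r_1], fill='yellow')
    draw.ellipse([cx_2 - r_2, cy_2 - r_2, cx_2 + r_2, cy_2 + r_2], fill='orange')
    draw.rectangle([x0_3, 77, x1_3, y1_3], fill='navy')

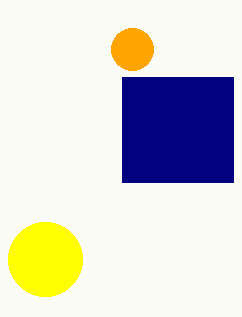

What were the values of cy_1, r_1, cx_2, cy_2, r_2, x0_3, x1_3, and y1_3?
cy_1 = 259; r_1 = 37; cx_2 = 132; cy_2 = 49; r_2 = 21; x0_3 = 122; x1_3 = 233; y1_3 = 182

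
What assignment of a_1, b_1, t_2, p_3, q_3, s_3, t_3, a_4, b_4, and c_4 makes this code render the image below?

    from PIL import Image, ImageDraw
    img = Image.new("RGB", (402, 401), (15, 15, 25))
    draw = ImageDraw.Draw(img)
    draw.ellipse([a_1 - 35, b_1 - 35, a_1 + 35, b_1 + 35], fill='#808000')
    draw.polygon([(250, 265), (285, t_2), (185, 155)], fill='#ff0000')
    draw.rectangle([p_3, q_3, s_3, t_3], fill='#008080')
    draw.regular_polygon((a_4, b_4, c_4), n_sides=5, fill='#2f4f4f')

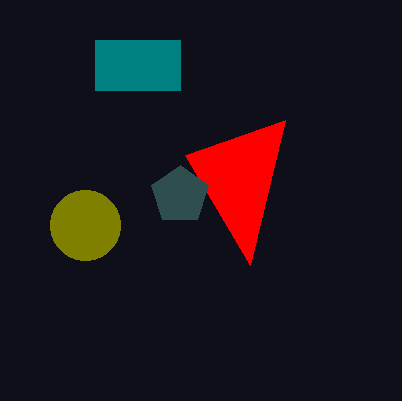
a_1 = 85
b_1 = 225
t_2 = 120
p_3 = 95
q_3 = 40
s_3 = 180
t_3 = 90
a_4 = 180
b_4 = 195
c_4 = 30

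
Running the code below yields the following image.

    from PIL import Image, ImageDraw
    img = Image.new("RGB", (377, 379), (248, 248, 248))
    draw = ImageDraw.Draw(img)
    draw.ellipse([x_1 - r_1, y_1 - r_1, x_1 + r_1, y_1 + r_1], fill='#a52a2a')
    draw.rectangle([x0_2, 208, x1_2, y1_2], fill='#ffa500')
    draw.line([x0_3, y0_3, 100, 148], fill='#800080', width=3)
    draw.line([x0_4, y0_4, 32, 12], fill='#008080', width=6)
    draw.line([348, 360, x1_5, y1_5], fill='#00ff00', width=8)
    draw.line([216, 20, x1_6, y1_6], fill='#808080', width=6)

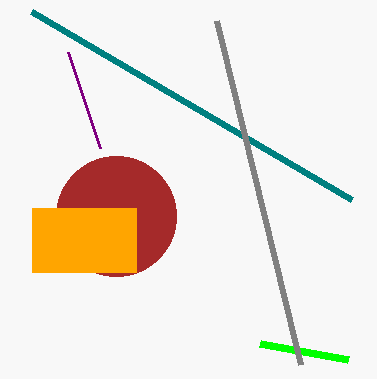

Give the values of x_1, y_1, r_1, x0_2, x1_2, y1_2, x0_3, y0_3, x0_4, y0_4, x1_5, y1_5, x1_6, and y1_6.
x_1 = 116, y_1 = 216, r_1 = 60, x0_2 = 32, x1_2 = 136, y1_2 = 272, x0_3 = 68, y0_3 = 52, x0_4 = 352, y0_4 = 200, x1_5 = 260, y1_5 = 344, x1_6 = 300, y1_6 = 364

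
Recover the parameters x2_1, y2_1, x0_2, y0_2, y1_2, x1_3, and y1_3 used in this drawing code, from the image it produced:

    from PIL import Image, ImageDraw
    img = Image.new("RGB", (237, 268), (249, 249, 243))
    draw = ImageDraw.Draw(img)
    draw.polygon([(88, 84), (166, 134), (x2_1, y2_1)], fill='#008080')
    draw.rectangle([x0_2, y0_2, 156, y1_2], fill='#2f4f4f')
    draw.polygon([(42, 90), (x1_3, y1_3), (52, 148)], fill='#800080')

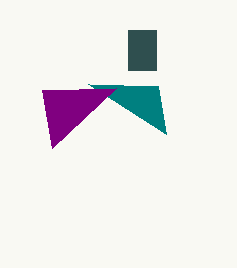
x2_1 = 158
y2_1 = 86
x0_2 = 128
y0_2 = 30
y1_2 = 70
x1_3 = 116
y1_3 = 88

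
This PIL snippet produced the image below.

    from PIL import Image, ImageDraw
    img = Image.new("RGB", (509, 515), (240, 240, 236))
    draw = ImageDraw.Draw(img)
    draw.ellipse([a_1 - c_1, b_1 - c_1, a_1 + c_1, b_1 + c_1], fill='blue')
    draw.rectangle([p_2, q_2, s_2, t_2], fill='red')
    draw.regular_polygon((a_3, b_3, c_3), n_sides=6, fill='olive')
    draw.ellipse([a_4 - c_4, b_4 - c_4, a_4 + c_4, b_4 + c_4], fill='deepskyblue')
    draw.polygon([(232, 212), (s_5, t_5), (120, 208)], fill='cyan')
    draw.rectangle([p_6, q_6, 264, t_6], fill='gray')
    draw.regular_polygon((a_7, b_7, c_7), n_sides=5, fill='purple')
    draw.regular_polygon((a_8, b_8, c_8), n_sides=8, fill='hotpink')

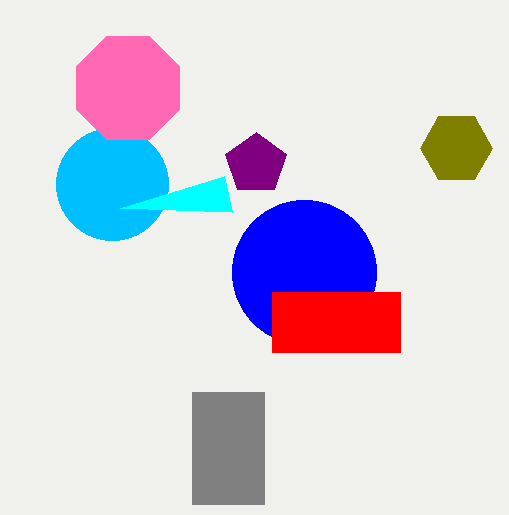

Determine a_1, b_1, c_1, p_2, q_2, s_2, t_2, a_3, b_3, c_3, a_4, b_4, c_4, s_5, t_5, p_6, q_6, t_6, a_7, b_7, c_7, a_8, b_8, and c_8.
a_1 = 304; b_1 = 272; c_1 = 72; p_2 = 272; q_2 = 292; s_2 = 400; t_2 = 352; a_3 = 456; b_3 = 148; c_3 = 36; a_4 = 112; b_4 = 184; c_4 = 56; s_5 = 224; t_5 = 176; p_6 = 192; q_6 = 392; t_6 = 504; a_7 = 256; b_7 = 164; c_7 = 32; a_8 = 128; b_8 = 88; c_8 = 56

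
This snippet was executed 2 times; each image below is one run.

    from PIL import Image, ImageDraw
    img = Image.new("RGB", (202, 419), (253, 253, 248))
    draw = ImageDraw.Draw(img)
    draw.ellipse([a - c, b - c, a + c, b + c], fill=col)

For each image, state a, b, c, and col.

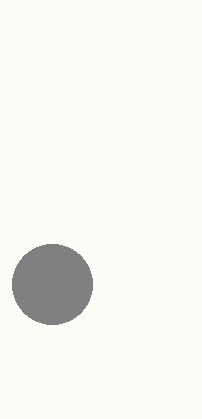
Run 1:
a = 52, b = 284, c = 40, col = 'gray'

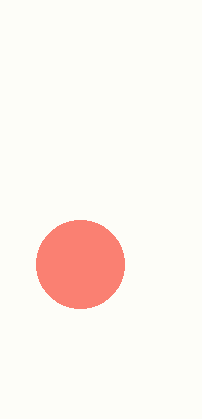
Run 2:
a = 80; b = 264; c = 44; col = 'salmon'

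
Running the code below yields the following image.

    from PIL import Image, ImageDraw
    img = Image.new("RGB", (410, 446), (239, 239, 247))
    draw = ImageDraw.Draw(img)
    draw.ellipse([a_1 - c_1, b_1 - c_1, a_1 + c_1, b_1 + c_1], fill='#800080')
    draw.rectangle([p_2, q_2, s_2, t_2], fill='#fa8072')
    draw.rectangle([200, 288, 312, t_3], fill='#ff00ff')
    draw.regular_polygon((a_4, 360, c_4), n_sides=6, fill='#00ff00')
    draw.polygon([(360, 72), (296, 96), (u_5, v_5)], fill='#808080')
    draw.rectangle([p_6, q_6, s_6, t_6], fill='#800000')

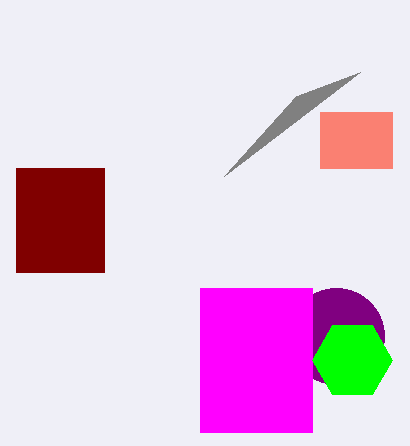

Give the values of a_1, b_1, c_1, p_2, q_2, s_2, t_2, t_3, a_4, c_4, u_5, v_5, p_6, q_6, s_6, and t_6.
a_1 = 336; b_1 = 336; c_1 = 48; p_2 = 320; q_2 = 112; s_2 = 392; t_2 = 168; t_3 = 432; a_4 = 352; c_4 = 40; u_5 = 224; v_5 = 176; p_6 = 16; q_6 = 168; s_6 = 104; t_6 = 272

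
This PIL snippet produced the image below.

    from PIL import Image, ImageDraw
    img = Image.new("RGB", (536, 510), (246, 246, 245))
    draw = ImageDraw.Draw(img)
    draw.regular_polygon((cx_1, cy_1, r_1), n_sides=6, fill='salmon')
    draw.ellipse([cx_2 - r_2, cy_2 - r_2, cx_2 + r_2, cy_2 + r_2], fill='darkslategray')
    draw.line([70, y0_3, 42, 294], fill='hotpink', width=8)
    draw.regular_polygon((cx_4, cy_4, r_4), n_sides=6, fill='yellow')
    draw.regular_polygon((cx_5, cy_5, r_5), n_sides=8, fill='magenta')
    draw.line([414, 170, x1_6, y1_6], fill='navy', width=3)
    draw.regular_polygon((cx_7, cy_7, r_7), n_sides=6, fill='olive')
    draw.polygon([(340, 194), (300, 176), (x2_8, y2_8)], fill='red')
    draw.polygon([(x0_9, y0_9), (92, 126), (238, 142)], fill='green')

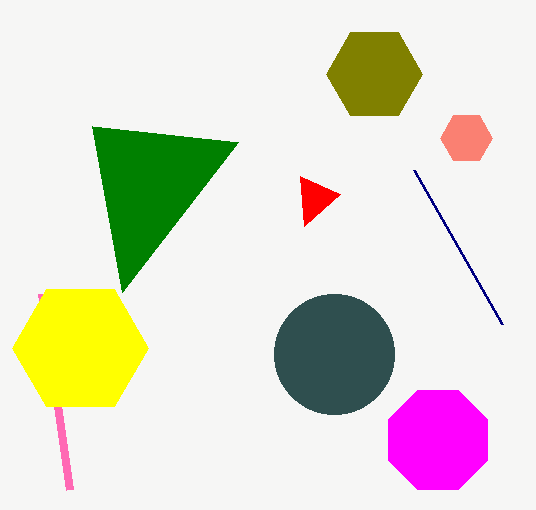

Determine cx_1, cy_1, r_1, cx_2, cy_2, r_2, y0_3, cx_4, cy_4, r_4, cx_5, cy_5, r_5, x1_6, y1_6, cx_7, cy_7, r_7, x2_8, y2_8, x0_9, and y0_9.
cx_1 = 466
cy_1 = 138
r_1 = 26
cx_2 = 334
cy_2 = 354
r_2 = 60
y0_3 = 490
cx_4 = 80
cy_4 = 348
r_4 = 68
cx_5 = 438
cy_5 = 440
r_5 = 54
x1_6 = 502
y1_6 = 324
cx_7 = 374
cy_7 = 74
r_7 = 48
x2_8 = 304
y2_8 = 226
x0_9 = 122
y0_9 = 292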